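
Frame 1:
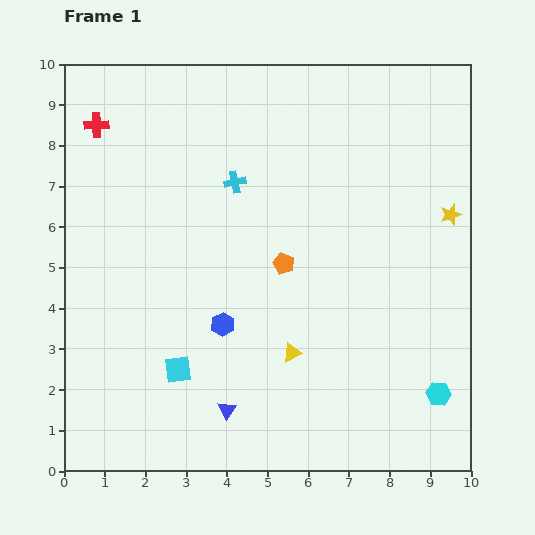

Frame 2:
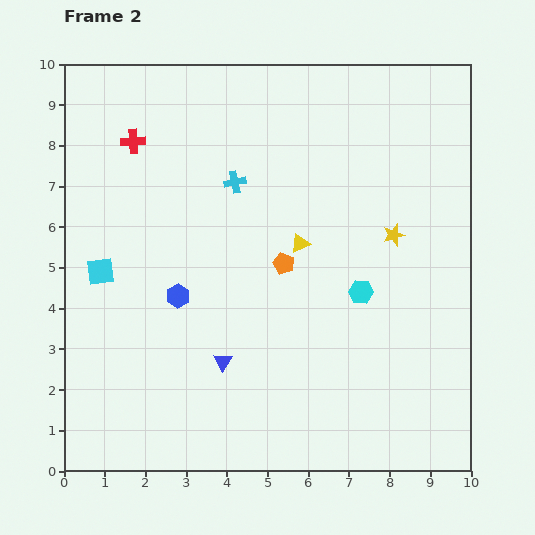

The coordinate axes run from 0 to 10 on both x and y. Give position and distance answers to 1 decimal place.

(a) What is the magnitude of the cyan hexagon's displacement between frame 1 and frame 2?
3.1

The cyan hexagon moved from (9.2, 1.9) to (7.3, 4.4), a distance of √(1.9² + 2.5²) ≈ 3.1.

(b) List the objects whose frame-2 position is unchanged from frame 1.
the orange pentagon, the cyan cross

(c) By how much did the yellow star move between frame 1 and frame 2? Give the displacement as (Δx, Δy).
(-1.4, -0.5)

The yellow star was at (9.5, 6.3) in frame 1 and (8.1, 5.8) in frame 2.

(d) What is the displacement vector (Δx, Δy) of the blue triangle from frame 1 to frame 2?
(-0.1, 1.2)

The blue triangle was at (4.0, 1.5) in frame 1 and (3.9, 2.7) in frame 2.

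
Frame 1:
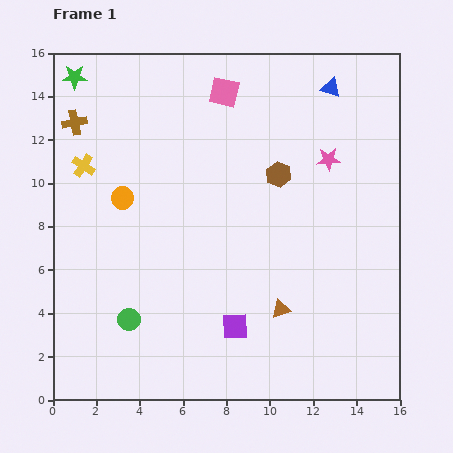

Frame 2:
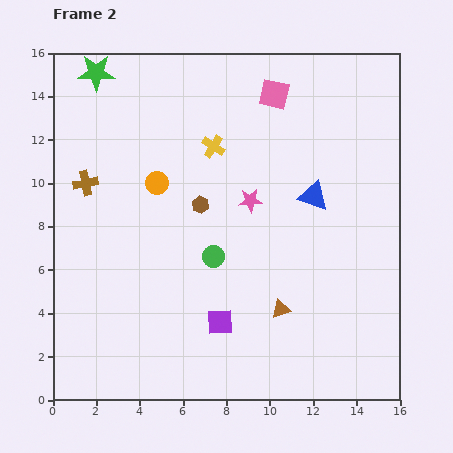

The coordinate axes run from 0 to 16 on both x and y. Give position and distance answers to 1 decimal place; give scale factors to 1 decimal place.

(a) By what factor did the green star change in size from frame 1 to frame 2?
1.5×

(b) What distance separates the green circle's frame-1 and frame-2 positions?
4.9

The green circle moved from (3.5, 3.7) to (7.4, 6.6), a distance of √(3.9² + 2.9²) ≈ 4.9.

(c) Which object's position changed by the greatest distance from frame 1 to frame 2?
the yellow cross

(moved 6.1; next 5.1)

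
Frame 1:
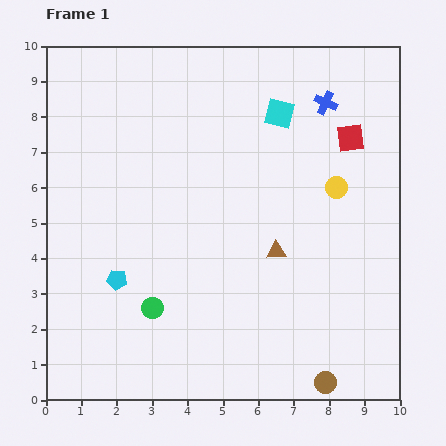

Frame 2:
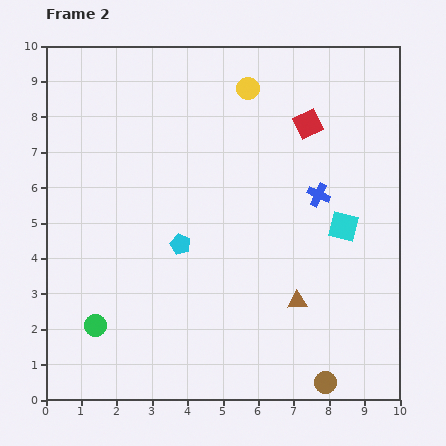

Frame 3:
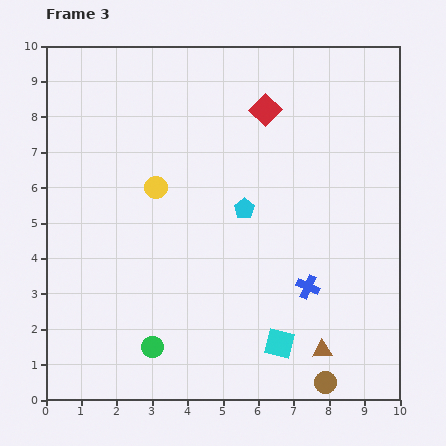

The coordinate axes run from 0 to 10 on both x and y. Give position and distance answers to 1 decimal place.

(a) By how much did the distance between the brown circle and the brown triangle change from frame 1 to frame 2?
-1.6

Distance in frame 1: 4.0. Distance in frame 2: 2.4.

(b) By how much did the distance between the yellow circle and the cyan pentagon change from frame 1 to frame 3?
-4.1

Distance in frame 1: 6.7. Distance in frame 3: 2.6.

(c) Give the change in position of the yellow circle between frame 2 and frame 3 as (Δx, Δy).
(-2.6, -2.8)

The yellow circle was at (5.7, 8.8) in frame 2 and (3.1, 6.0) in frame 3.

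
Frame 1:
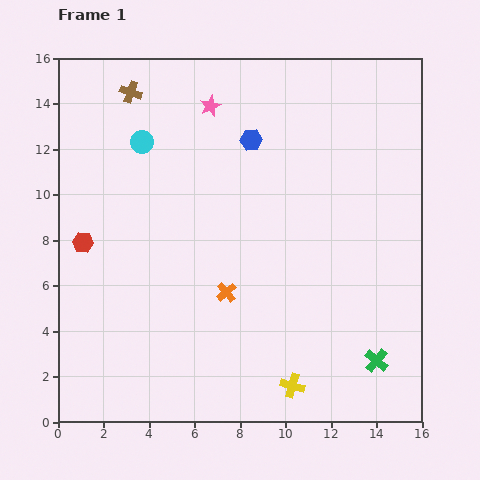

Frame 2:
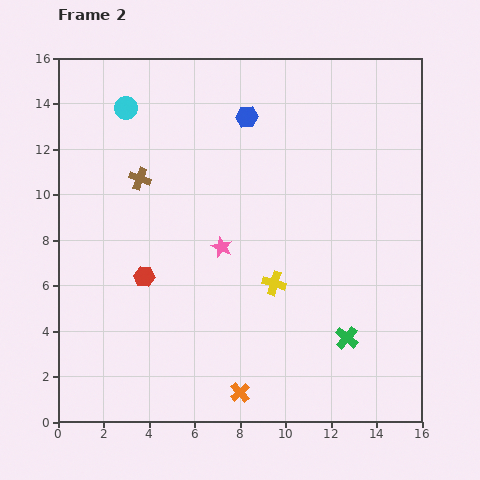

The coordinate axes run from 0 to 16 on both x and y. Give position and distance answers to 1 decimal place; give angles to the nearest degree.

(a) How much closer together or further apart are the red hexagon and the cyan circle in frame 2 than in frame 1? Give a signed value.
+2.3

Distance in frame 1: 5.1. Distance in frame 2: 7.4.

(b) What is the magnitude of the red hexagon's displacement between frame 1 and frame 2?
3.1

The red hexagon moved from (1.1, 7.9) to (3.8, 6.4), a distance of √(2.7² + 1.5²) ≈ 3.1.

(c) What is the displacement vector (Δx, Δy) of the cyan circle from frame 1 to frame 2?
(-0.7, 1.5)

The cyan circle was at (3.7, 12.3) in frame 1 and (3.0, 13.8) in frame 2.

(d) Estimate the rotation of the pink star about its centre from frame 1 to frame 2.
26° counter-clockwise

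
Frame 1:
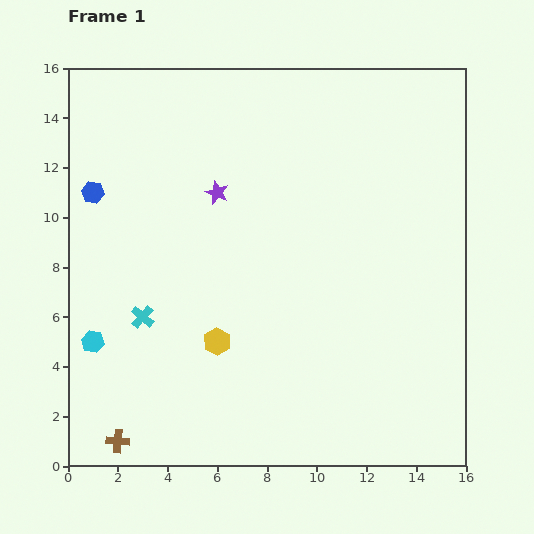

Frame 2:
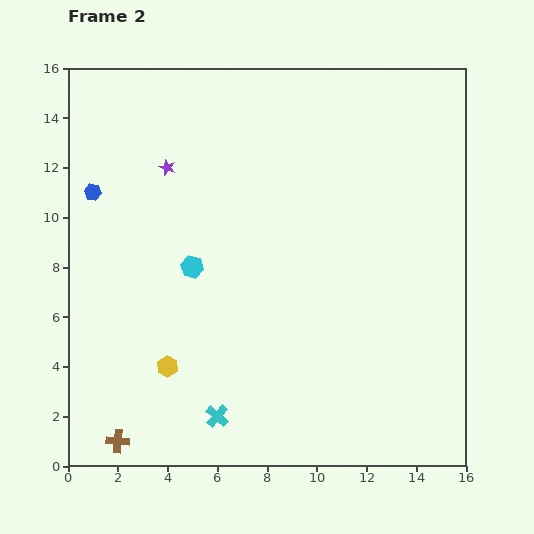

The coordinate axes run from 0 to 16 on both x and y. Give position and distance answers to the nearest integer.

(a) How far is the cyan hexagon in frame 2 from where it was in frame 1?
5

The cyan hexagon moved from (1, 5) to (5, 8), a distance of √(4² + 3²) ≈ 5.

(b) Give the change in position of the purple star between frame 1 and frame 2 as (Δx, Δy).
(-2, 1)

The purple star was at (6, 11) in frame 1 and (4, 12) in frame 2.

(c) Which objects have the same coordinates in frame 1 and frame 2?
the brown cross, the blue hexagon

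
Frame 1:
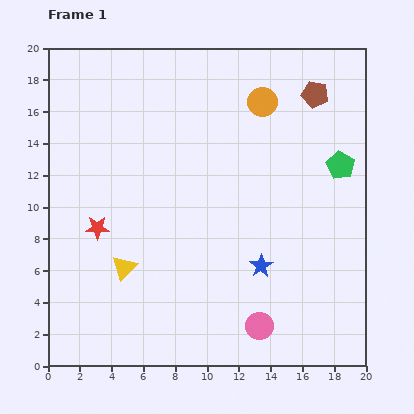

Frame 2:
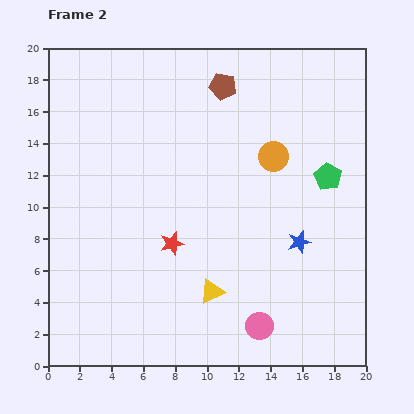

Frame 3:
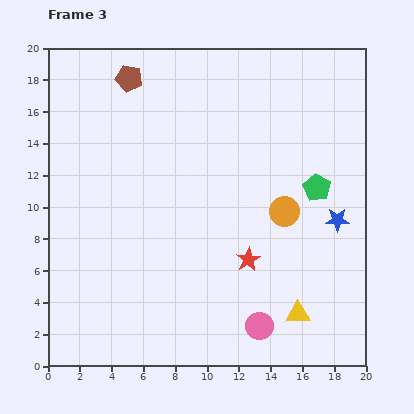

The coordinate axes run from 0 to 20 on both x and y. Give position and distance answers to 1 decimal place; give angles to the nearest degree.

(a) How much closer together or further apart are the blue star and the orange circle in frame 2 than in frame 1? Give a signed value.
-4.7

Distance in frame 1: 10.3. Distance in frame 2: 5.6.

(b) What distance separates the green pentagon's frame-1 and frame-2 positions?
1.1

The green pentagon moved from (18.4, 12.6) to (17.6, 11.9), a distance of √(0.8² + 0.7²) ≈ 1.1.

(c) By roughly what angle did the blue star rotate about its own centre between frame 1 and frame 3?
30° clockwise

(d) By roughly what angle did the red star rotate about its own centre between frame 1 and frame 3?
31° counter-clockwise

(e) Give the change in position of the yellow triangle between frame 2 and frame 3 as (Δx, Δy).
(5.4, -1.4)

The yellow triangle was at (10.3, 4.7) in frame 2 and (15.7, 3.3) in frame 3.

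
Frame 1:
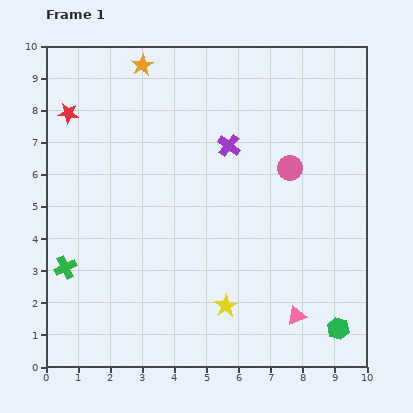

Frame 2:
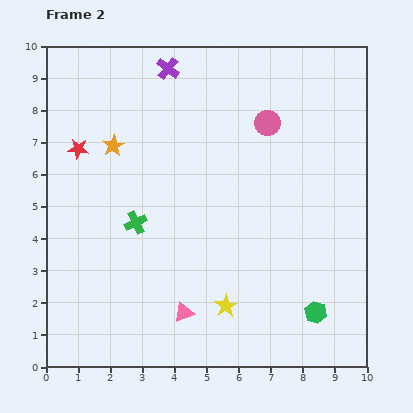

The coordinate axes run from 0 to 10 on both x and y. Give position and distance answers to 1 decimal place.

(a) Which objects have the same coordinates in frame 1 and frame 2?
the yellow star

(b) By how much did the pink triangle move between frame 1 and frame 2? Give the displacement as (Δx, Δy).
(-3.5, 0.1)

The pink triangle was at (7.8, 1.6) in frame 1 and (4.3, 1.7) in frame 2.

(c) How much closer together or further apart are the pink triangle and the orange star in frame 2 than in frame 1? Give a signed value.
-3.6

Distance in frame 1: 9.2. Distance in frame 2: 5.6.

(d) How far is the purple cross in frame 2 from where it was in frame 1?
3.1

The purple cross moved from (5.7, 6.9) to (3.8, 9.3), a distance of √(1.9² + 2.4²) ≈ 3.1.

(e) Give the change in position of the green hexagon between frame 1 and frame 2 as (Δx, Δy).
(-0.7, 0.5)

The green hexagon was at (9.1, 1.2) in frame 1 and (8.4, 1.7) in frame 2.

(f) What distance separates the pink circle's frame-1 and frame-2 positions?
1.6

The pink circle moved from (7.6, 6.2) to (6.9, 7.6), a distance of √(0.7² + 1.4²) ≈ 1.6.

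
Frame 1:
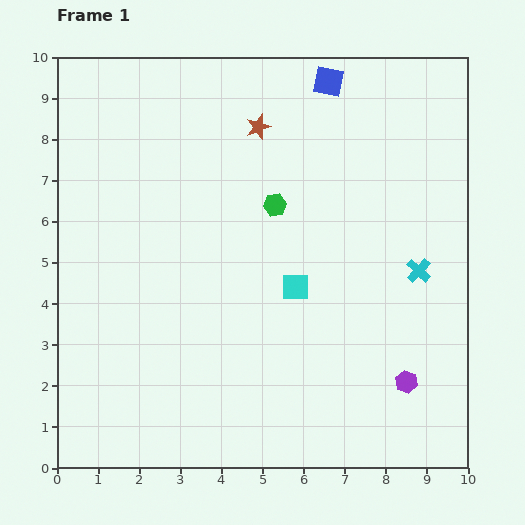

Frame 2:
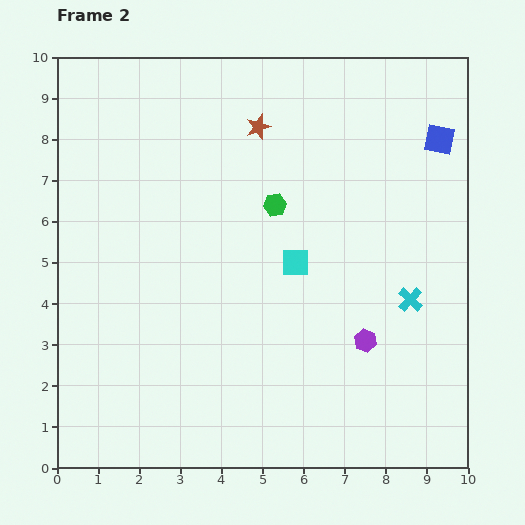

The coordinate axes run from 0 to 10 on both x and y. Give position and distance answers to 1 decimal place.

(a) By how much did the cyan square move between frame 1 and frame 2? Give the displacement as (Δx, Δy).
(0.0, 0.6)

The cyan square was at (5.8, 4.4) in frame 1 and (5.8, 5.0) in frame 2.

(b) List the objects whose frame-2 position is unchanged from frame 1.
the green hexagon, the brown star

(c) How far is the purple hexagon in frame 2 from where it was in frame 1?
1.4

The purple hexagon moved from (8.5, 2.1) to (7.5, 3.1), a distance of √(1.0² + 1.0²) ≈ 1.4.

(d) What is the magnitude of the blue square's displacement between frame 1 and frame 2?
3.0

The blue square moved from (6.6, 9.4) to (9.3, 8.0), a distance of √(2.7² + 1.4²) ≈ 3.0.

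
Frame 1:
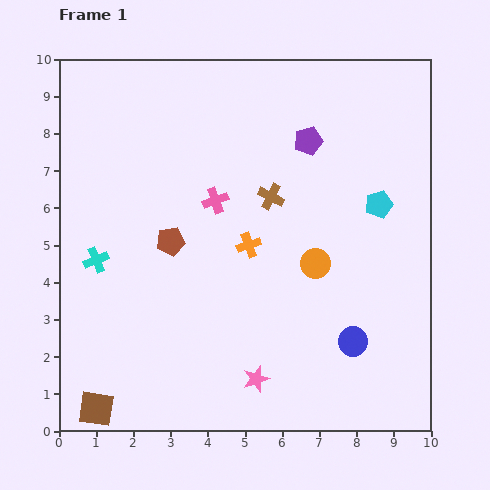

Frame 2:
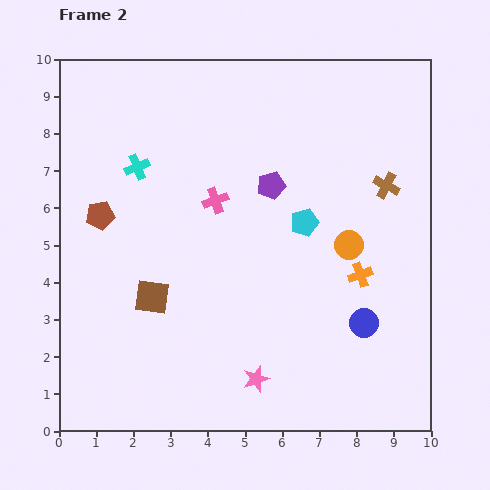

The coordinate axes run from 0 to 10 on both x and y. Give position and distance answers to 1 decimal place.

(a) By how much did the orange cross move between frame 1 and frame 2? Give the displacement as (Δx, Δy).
(3.0, -0.8)

The orange cross was at (5.1, 5.0) in frame 1 and (8.1, 4.2) in frame 2.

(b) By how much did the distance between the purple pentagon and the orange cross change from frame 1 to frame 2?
+0.2

Distance in frame 1: 3.2. Distance in frame 2: 3.4.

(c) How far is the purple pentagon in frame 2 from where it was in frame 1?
1.6

The purple pentagon moved from (6.7, 7.8) to (5.7, 6.6), a distance of √(1.0² + 1.2²) ≈ 1.6.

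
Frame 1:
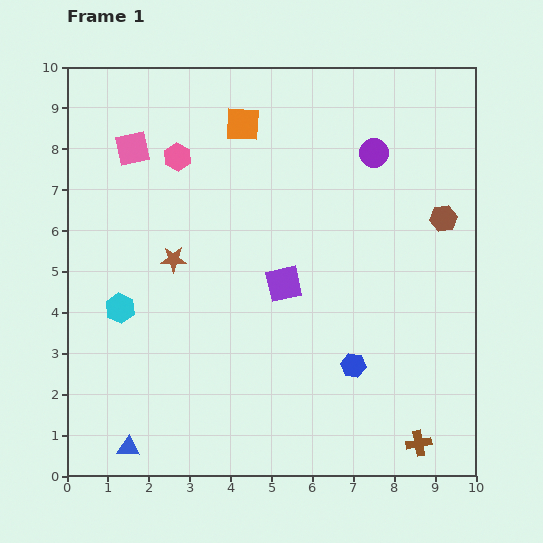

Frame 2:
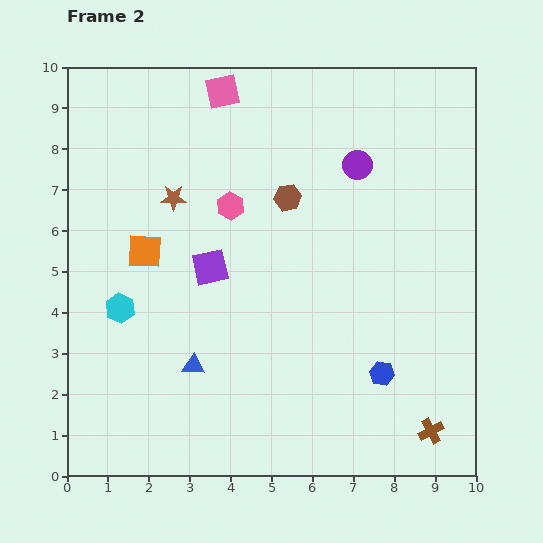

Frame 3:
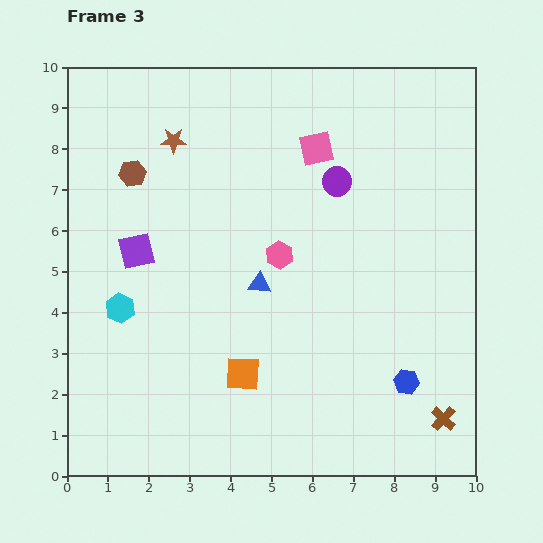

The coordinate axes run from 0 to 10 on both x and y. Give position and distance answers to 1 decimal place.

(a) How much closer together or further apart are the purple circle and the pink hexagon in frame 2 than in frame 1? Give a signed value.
-1.5

Distance in frame 1: 4.8. Distance in frame 2: 3.3.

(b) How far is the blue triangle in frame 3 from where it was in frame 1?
5.1

The blue triangle moved from (1.5, 0.7) to (4.7, 4.7), a distance of √(3.2² + 4.0²) ≈ 5.1.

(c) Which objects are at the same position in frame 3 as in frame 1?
the cyan hexagon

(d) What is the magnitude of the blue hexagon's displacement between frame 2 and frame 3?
0.6

The blue hexagon moved from (7.7, 2.5) to (8.3, 2.3), a distance of √(0.6² + 0.2²) ≈ 0.6.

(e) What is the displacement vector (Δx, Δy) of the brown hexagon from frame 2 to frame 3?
(-3.8, 0.6)

The brown hexagon was at (5.4, 6.8) in frame 2 and (1.6, 7.4) in frame 3.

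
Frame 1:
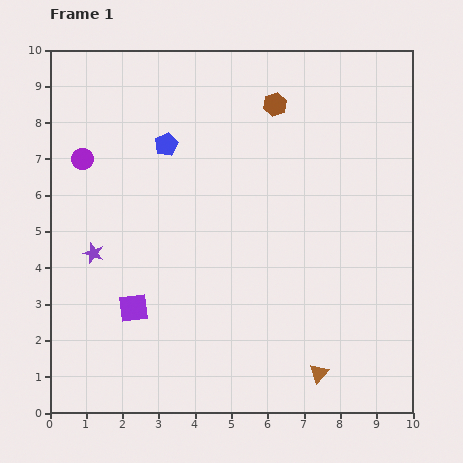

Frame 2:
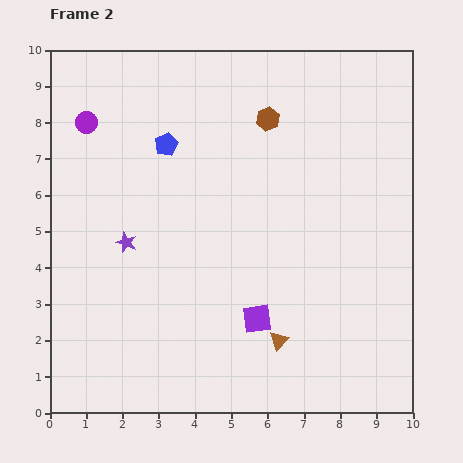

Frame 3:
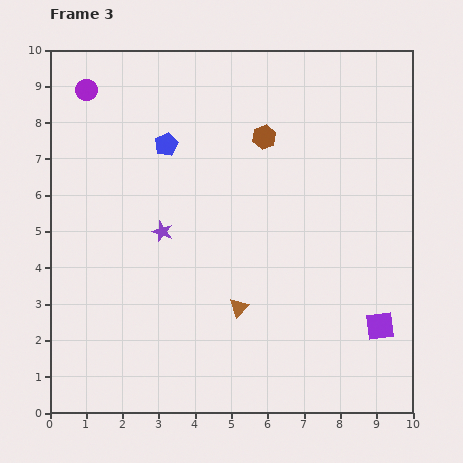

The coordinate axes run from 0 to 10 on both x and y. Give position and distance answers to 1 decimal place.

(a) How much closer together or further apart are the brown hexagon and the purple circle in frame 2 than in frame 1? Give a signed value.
-0.5

Distance in frame 1: 5.5. Distance in frame 2: 5.0.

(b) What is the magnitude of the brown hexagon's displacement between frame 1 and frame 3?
0.9

The brown hexagon moved from (6.2, 8.5) to (5.9, 7.6), a distance of √(0.3² + 0.9²) ≈ 0.9.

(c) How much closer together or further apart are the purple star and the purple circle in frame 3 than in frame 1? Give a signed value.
+1.8

Distance in frame 1: 2.6. Distance in frame 3: 4.4.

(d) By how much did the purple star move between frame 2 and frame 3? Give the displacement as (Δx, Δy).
(1.0, 0.3)

The purple star was at (2.1, 4.7) in frame 2 and (3.1, 5.0) in frame 3.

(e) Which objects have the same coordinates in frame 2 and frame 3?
the blue pentagon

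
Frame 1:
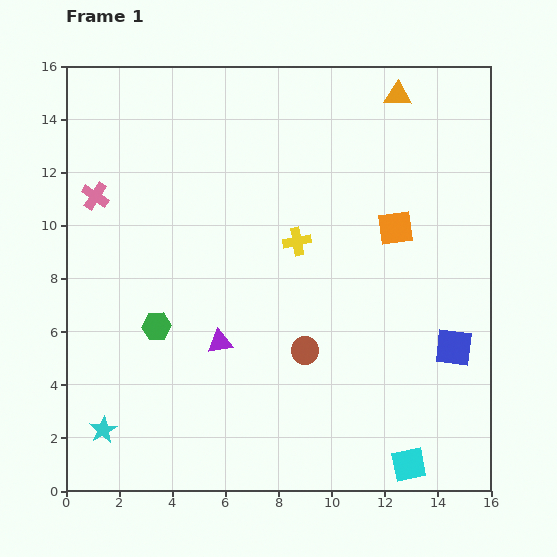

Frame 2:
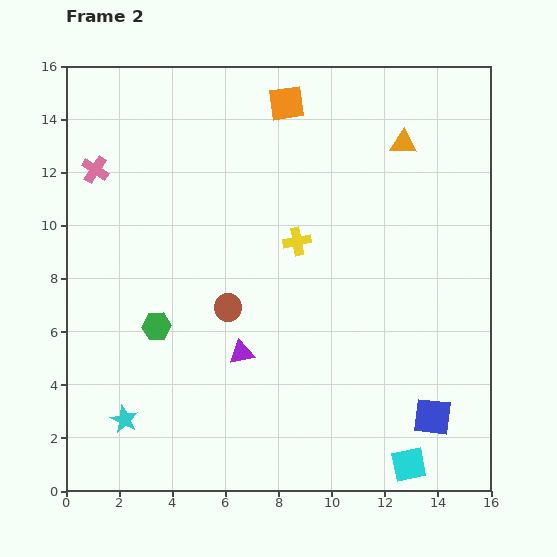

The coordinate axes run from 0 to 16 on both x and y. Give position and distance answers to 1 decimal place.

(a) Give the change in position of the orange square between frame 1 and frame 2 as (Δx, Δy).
(-4.1, 4.7)

The orange square was at (12.4, 9.9) in frame 1 and (8.3, 14.6) in frame 2.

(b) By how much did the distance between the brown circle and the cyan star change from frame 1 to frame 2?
-2.5

Distance in frame 1: 8.2. Distance in frame 2: 5.7.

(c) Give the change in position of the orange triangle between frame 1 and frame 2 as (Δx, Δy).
(0.2, -1.8)

The orange triangle was at (12.5, 14.9) in frame 1 and (12.7, 13.1) in frame 2.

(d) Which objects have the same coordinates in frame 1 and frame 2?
the green hexagon, the yellow cross, the cyan square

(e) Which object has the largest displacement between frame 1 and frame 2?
the orange square

(moved 6.2; next 3.3)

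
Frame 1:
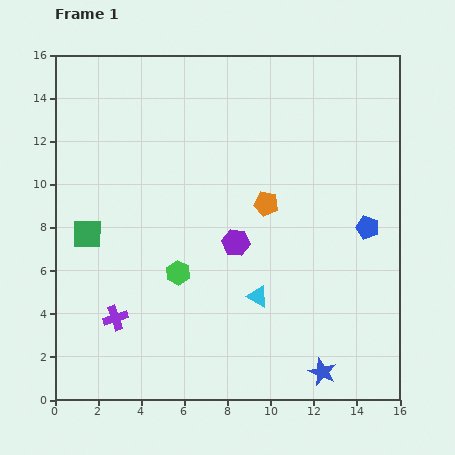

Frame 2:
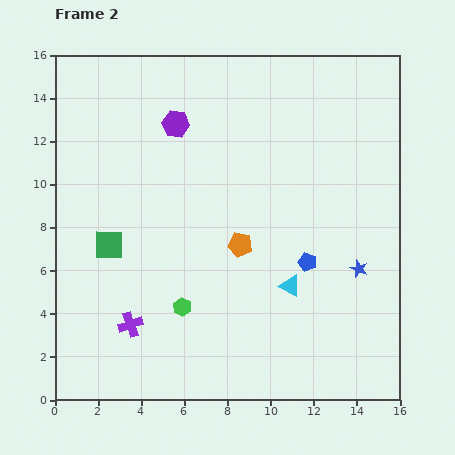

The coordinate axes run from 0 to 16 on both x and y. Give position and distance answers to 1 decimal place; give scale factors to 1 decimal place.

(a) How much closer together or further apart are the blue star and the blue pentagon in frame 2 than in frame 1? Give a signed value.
-4.6

Distance in frame 1: 7.0. Distance in frame 2: 2.4.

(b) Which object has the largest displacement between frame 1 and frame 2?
the purple hexagon

(moved 6.2; next 5.1)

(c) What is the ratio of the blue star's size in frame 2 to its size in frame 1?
0.6×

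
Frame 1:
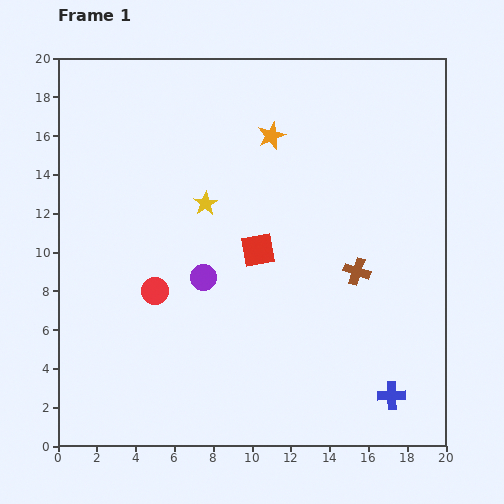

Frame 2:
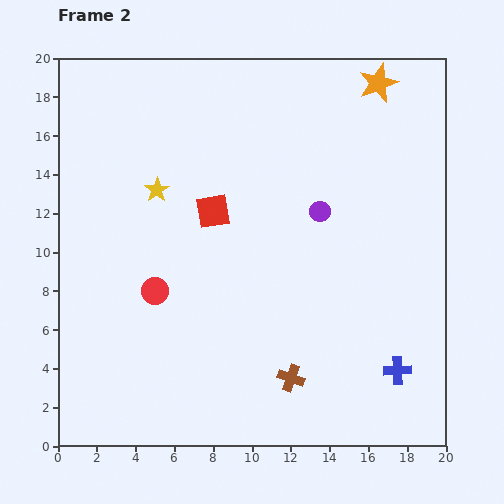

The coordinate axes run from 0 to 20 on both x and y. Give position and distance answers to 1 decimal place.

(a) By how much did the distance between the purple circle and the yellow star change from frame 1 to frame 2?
+4.7

Distance in frame 1: 3.8. Distance in frame 2: 8.5.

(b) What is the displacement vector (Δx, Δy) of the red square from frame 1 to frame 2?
(-2.3, 2.0)

The red square was at (10.3, 10.1) in frame 1 and (8.0, 12.1) in frame 2.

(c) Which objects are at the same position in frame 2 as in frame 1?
the red circle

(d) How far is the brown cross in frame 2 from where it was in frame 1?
6.5

The brown cross moved from (15.4, 9.0) to (12.0, 3.5), a distance of √(3.4² + 5.5²) ≈ 6.5.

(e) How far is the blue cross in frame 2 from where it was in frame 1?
1.3

The blue cross moved from (17.2, 2.6) to (17.5, 3.9), a distance of √(0.3² + 1.3²) ≈ 1.3.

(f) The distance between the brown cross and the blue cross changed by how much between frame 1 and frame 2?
-1.1

Distance in frame 1: 6.6. Distance in frame 2: 5.5.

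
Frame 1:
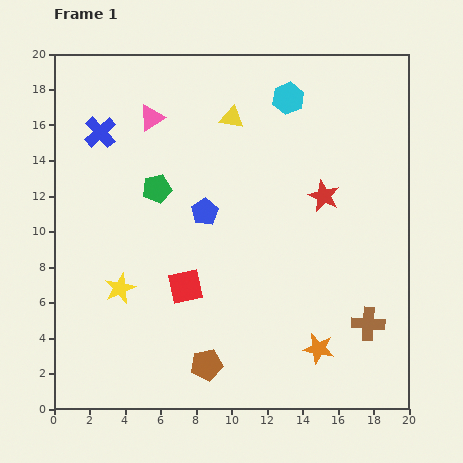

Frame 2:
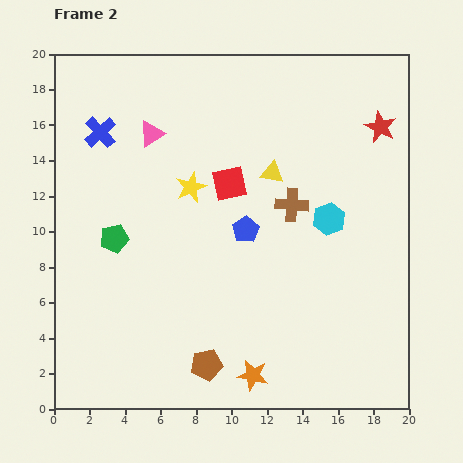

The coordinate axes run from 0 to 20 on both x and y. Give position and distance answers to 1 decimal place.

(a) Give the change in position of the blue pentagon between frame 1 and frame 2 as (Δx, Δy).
(2.3, -1.0)

The blue pentagon was at (8.5, 11.1) in frame 1 and (10.8, 10.1) in frame 2.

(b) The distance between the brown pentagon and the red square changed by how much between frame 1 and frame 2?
+5.7

Distance in frame 1: 4.6. Distance in frame 2: 10.3.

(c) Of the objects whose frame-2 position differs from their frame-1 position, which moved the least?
the pink triangle

(moved 0.9)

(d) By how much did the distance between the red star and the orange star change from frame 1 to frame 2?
+7.1

Distance in frame 1: 8.6. Distance in frame 2: 15.7.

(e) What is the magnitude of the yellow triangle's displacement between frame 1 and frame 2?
3.9

The yellow triangle moved from (10.0, 16.4) to (12.3, 13.3), a distance of √(2.3² + 3.1²) ≈ 3.9.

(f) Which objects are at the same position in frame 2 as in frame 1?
the brown pentagon, the blue cross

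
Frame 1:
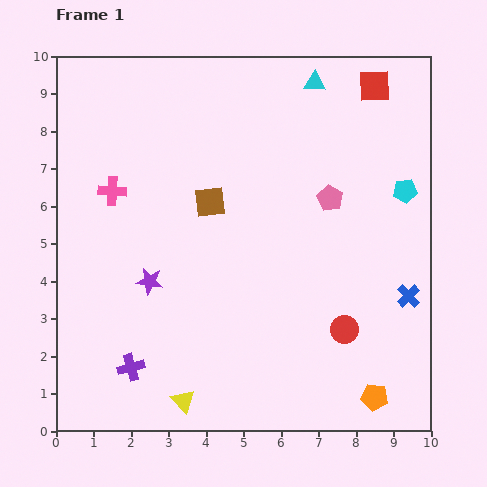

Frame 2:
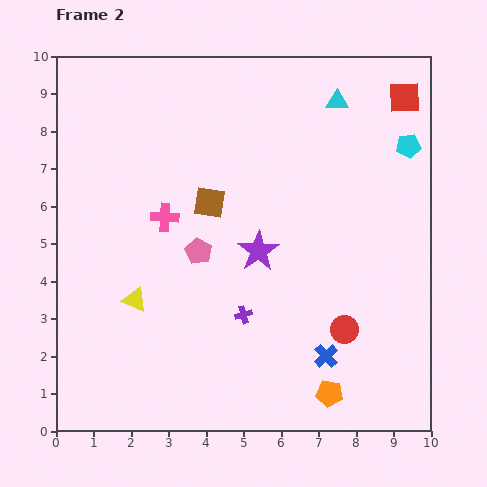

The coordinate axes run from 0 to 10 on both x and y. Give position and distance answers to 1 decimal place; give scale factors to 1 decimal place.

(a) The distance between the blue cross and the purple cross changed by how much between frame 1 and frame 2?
-5.1

Distance in frame 1: 7.6. Distance in frame 2: 2.5.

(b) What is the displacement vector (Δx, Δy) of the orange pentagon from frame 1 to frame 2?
(-1.2, 0.1)

The orange pentagon was at (8.5, 0.9) in frame 1 and (7.3, 1.0) in frame 2.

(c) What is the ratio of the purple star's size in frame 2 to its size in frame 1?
1.5×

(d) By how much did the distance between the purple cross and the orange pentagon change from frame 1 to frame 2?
-3.4

Distance in frame 1: 6.5. Distance in frame 2: 3.1.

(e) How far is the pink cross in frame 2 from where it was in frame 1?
1.6

The pink cross moved from (1.5, 6.4) to (2.9, 5.7), a distance of √(1.4² + 0.7²) ≈ 1.6.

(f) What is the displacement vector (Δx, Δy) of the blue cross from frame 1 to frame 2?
(-2.2, -1.6)

The blue cross was at (9.4, 3.6) in frame 1 and (7.2, 2.0) in frame 2.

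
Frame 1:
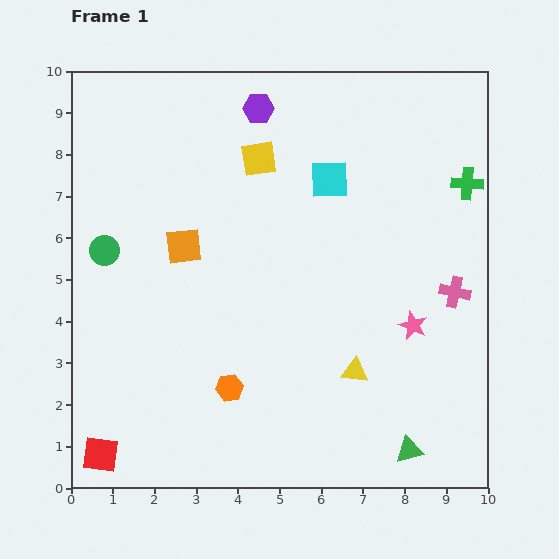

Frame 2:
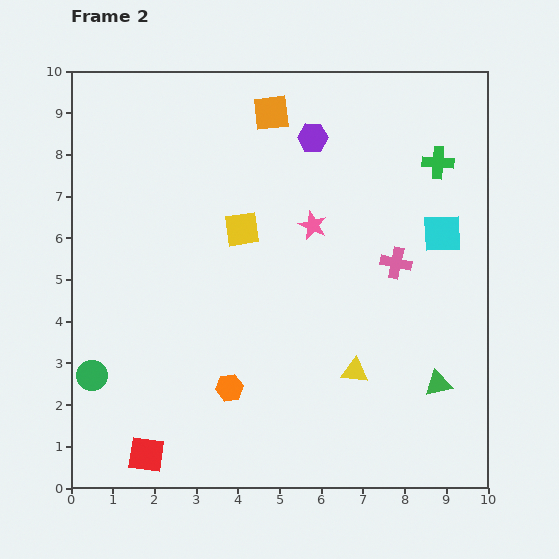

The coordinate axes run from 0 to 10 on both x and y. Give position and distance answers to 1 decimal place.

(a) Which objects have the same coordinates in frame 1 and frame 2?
the orange hexagon, the yellow triangle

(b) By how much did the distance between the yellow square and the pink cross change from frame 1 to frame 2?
-1.9

Distance in frame 1: 5.7. Distance in frame 2: 3.8.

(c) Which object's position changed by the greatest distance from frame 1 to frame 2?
the orange square

(moved 3.8; next 3.4)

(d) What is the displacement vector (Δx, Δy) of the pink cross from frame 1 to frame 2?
(-1.4, 0.7)

The pink cross was at (9.2, 4.7) in frame 1 and (7.8, 5.4) in frame 2.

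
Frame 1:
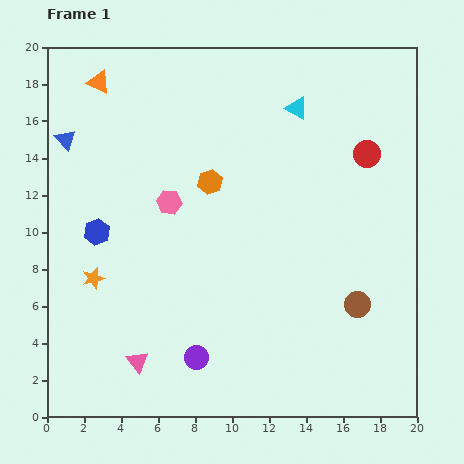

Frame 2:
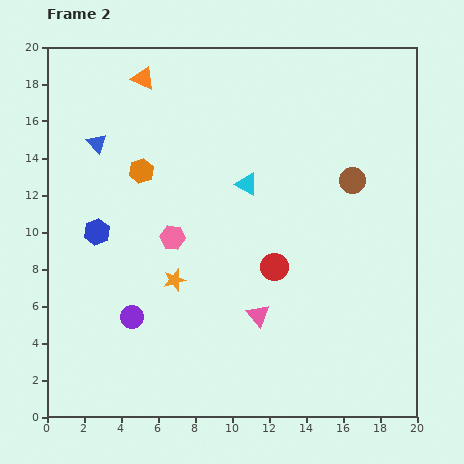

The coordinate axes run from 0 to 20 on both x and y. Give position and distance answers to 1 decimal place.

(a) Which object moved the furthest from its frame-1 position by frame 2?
the red circle

(moved 7.9; next 7.0)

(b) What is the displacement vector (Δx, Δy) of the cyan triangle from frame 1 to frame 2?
(-2.7, -4.1)

The cyan triangle was at (13.5, 16.7) in frame 1 and (10.8, 12.6) in frame 2.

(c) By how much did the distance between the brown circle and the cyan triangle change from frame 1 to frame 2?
-5.4

Distance in frame 1: 11.1. Distance in frame 2: 5.7.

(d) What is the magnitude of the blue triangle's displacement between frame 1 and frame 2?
1.7

The blue triangle moved from (1.0, 15.0) to (2.7, 14.8), a distance of √(1.7² + 0.2²) ≈ 1.7.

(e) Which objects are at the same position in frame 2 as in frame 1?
the blue hexagon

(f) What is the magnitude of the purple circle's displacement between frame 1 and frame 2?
4.1

The purple circle moved from (8.1, 3.2) to (4.6, 5.4), a distance of √(3.5² + 2.2²) ≈ 4.1.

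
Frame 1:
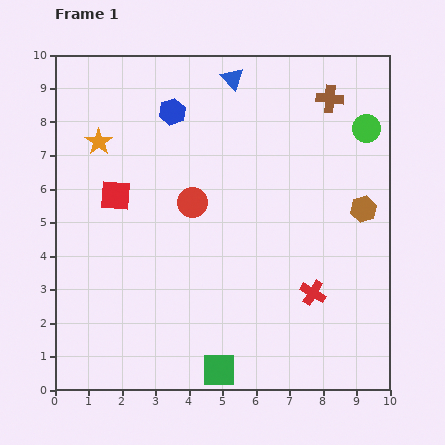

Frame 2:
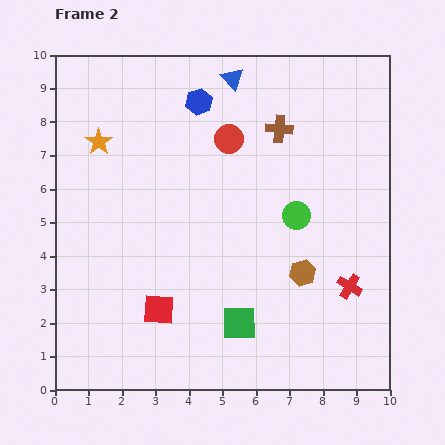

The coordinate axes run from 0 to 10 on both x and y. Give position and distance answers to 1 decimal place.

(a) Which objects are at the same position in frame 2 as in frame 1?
the blue triangle, the orange star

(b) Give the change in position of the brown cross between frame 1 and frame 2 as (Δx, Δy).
(-1.5, -0.9)

The brown cross was at (8.2, 8.7) in frame 1 and (6.7, 7.8) in frame 2.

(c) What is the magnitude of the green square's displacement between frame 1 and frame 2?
1.5

The green square moved from (4.9, 0.6) to (5.5, 2.0), a distance of √(0.6² + 1.4²) ≈ 1.5.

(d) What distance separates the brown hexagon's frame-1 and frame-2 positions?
2.6

The brown hexagon moved from (9.2, 5.4) to (7.4, 3.5), a distance of √(1.8² + 1.9²) ≈ 2.6.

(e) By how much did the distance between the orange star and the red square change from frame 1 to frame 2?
+3.6

Distance in frame 1: 1.7. Distance in frame 2: 5.3.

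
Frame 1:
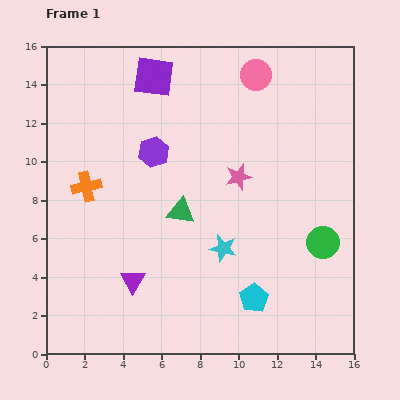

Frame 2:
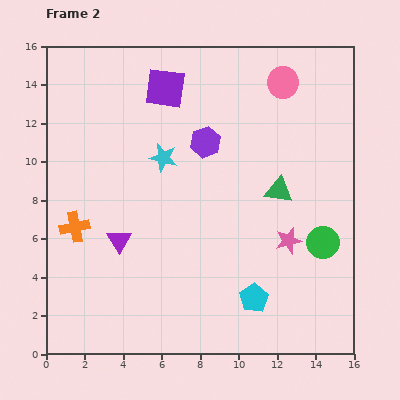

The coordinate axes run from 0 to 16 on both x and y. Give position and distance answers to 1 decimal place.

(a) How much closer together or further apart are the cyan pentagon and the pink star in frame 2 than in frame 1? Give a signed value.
-2.9

Distance in frame 1: 6.4. Distance in frame 2: 3.5.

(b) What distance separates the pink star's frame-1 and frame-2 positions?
4.2

The pink star moved from (10.0, 9.2) to (12.6, 5.9), a distance of √(2.6² + 3.3²) ≈ 4.2.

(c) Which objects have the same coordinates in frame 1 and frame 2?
the green circle, the cyan pentagon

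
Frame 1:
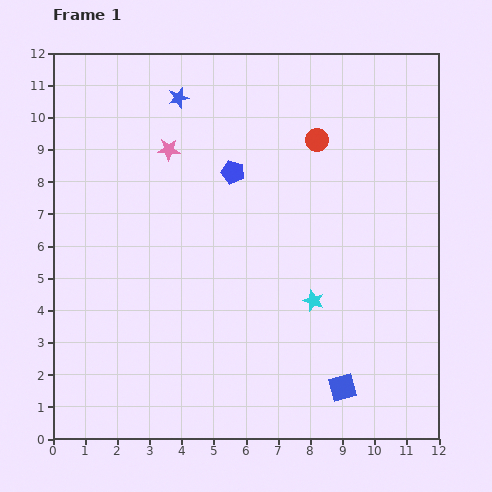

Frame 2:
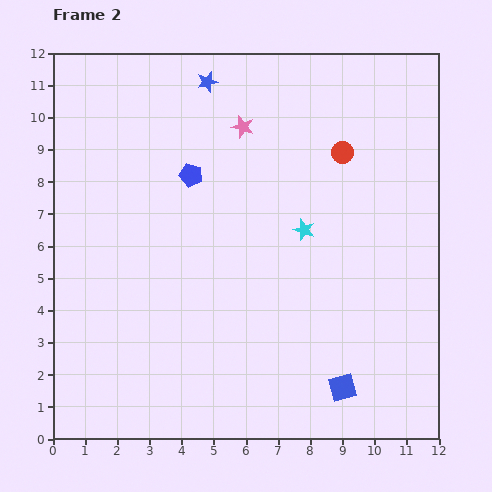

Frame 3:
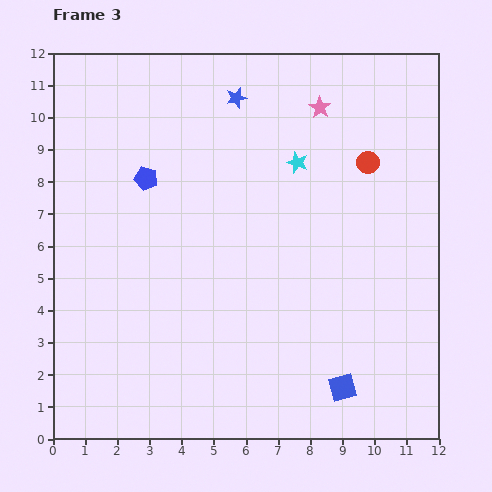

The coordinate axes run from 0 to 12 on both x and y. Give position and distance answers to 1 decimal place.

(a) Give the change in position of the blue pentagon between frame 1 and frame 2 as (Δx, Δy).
(-1.3, -0.1)

The blue pentagon was at (5.6, 8.3) in frame 1 and (4.3, 8.2) in frame 2.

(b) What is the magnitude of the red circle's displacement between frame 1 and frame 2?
0.9

The red circle moved from (8.2, 9.3) to (9.0, 8.9), a distance of √(0.8² + 0.4²) ≈ 0.9.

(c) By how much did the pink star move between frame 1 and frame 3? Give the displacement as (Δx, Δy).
(4.7, 1.3)

The pink star was at (3.6, 9.0) in frame 1 and (8.3, 10.3) in frame 3.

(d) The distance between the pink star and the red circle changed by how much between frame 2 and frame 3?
-0.9

Distance in frame 2: 3.2. Distance in frame 3: 2.3.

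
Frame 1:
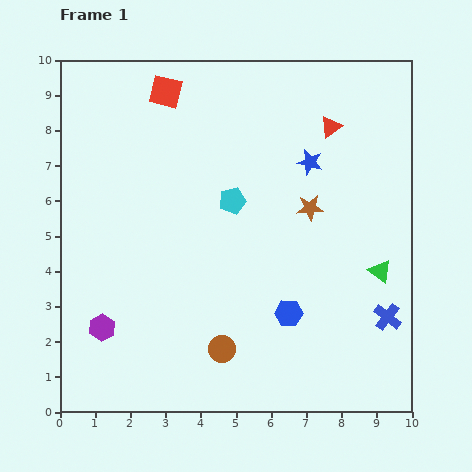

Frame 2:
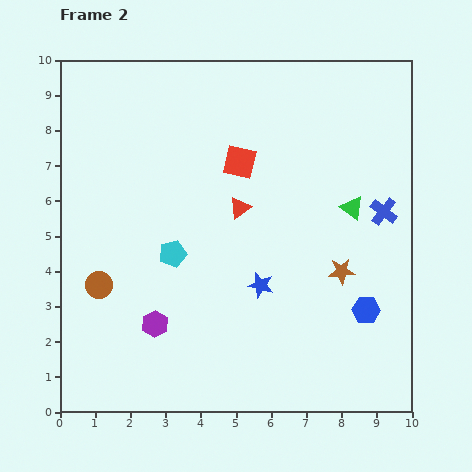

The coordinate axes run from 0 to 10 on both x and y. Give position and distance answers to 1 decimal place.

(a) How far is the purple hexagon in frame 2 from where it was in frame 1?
1.5

The purple hexagon moved from (1.2, 2.4) to (2.7, 2.5), a distance of √(1.5² + 0.1²) ≈ 1.5.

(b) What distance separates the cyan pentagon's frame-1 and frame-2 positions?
2.3

The cyan pentagon moved from (4.9, 6.0) to (3.2, 4.5), a distance of √(1.7² + 1.5²) ≈ 2.3.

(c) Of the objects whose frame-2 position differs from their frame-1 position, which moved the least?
the purple hexagon

(moved 1.5)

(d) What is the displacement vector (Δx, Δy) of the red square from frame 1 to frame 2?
(2.1, -2.0)

The red square was at (3.0, 9.1) in frame 1 and (5.1, 7.1) in frame 2.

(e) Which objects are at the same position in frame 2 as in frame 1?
none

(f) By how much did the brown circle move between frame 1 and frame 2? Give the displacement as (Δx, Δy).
(-3.5, 1.8)

The brown circle was at (4.6, 1.8) in frame 1 and (1.1, 3.6) in frame 2.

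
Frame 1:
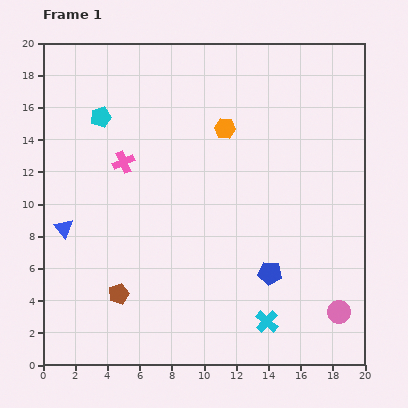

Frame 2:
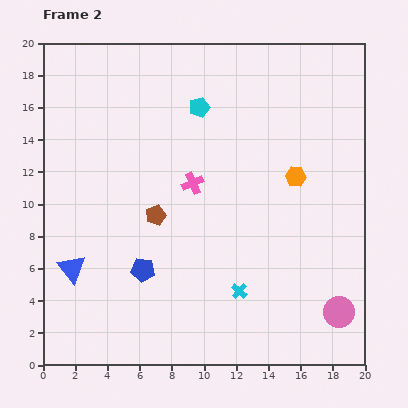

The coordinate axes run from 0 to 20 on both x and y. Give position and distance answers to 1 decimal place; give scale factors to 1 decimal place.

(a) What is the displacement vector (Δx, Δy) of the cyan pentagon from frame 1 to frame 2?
(6.1, 0.6)

The cyan pentagon was at (3.6, 15.4) in frame 1 and (9.7, 16.0) in frame 2.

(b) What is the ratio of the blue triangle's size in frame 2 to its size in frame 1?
1.5×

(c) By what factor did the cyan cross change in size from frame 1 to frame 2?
0.7×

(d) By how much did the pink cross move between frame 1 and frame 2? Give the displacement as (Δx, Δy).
(4.3, -1.3)

The pink cross was at (5.0, 12.6) in frame 1 and (9.3, 11.3) in frame 2.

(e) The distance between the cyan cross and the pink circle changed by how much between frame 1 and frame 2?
+1.8

Distance in frame 1: 4.5. Distance in frame 2: 6.3.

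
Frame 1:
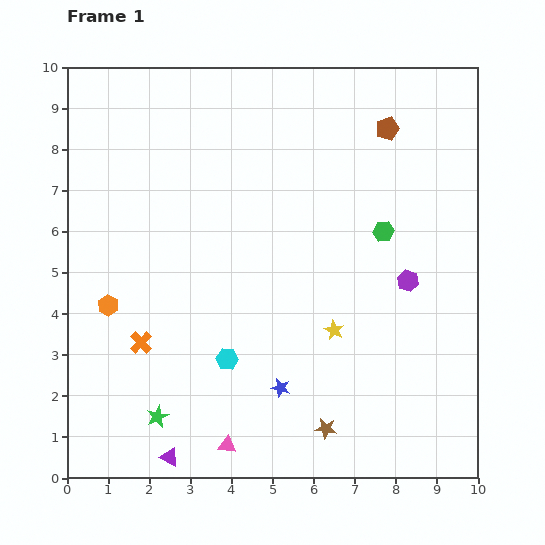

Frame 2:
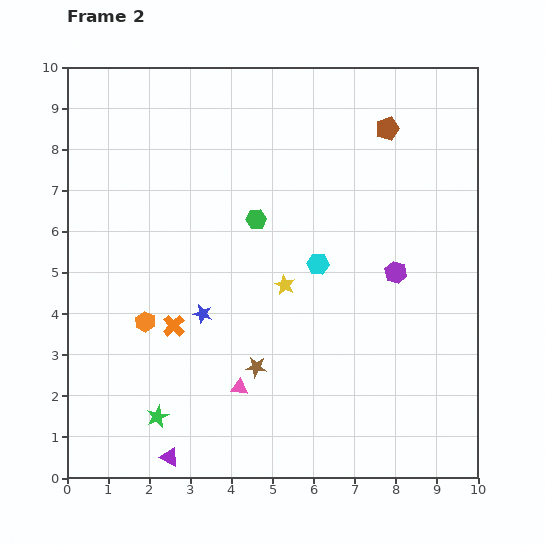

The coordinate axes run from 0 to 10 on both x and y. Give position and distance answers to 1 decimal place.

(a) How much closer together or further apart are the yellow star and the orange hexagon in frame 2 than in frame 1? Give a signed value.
-2.0

Distance in frame 1: 5.5. Distance in frame 2: 3.5.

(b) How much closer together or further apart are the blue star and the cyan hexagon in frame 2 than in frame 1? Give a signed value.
+1.5

Distance in frame 1: 1.5. Distance in frame 2: 3.0.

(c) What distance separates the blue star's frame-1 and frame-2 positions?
2.6

The blue star moved from (5.2, 2.2) to (3.3, 4.0), a distance of √(1.9² + 1.8²) ≈ 2.6.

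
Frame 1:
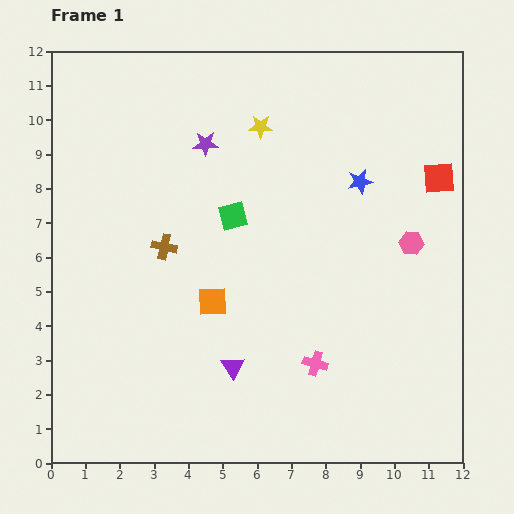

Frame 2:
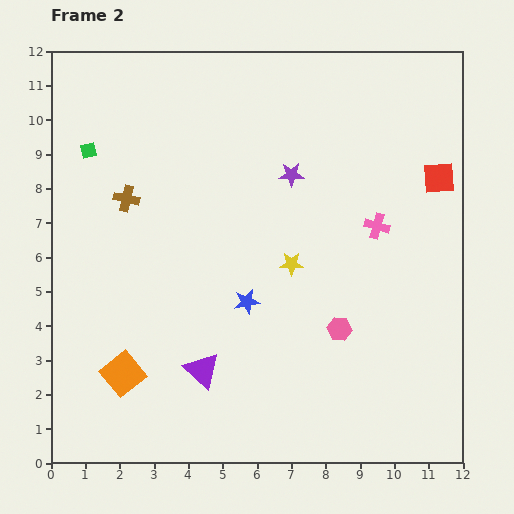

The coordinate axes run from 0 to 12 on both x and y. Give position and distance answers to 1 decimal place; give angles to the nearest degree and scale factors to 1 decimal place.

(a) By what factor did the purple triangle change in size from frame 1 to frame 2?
1.5×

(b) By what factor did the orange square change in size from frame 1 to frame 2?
1.4×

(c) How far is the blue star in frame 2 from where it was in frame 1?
4.8

The blue star moved from (9.0, 8.2) to (5.7, 4.7), a distance of √(3.3² + 3.5²) ≈ 4.8.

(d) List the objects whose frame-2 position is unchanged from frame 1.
the red square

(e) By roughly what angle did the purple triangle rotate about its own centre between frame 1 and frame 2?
16° counter-clockwise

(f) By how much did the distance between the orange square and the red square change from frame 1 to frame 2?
+3.3

Distance in frame 1: 7.5. Distance in frame 2: 10.8.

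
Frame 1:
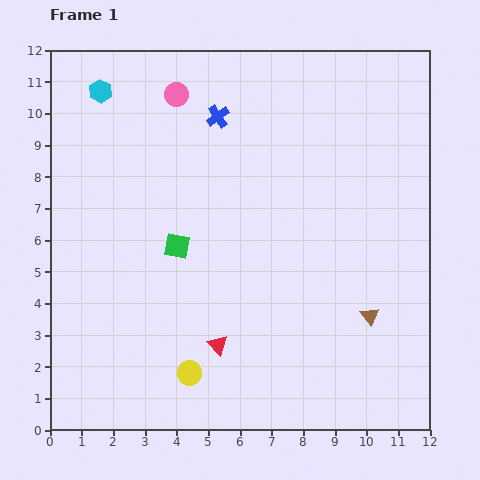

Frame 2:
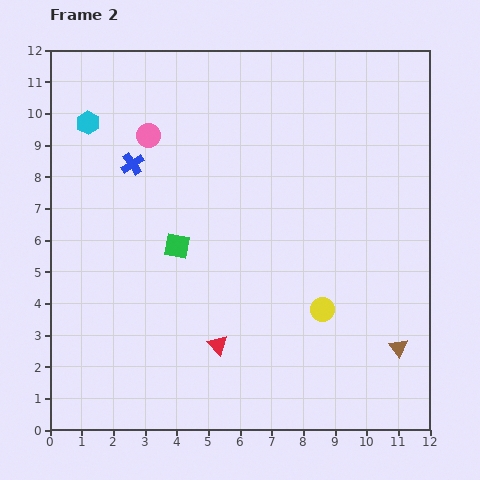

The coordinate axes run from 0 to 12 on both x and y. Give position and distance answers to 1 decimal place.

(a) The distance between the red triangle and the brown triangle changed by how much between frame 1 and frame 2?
+0.8

Distance in frame 1: 4.9. Distance in frame 2: 5.7.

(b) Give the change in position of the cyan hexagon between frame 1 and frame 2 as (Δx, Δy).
(-0.4, -1.0)

The cyan hexagon was at (1.6, 10.7) in frame 1 and (1.2, 9.7) in frame 2.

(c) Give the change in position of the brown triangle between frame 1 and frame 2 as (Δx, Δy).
(0.9, -1.0)

The brown triangle was at (10.1, 3.6) in frame 1 and (11.0, 2.6) in frame 2.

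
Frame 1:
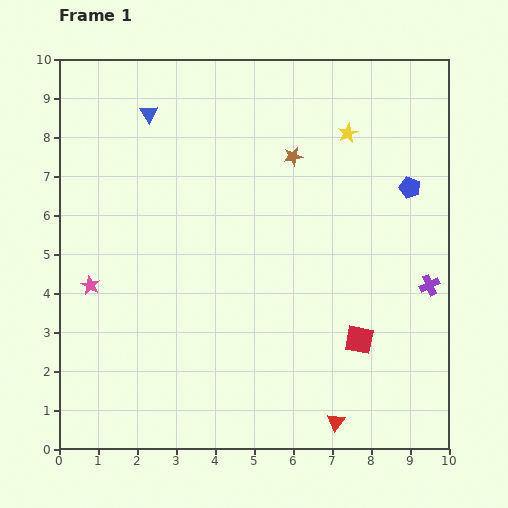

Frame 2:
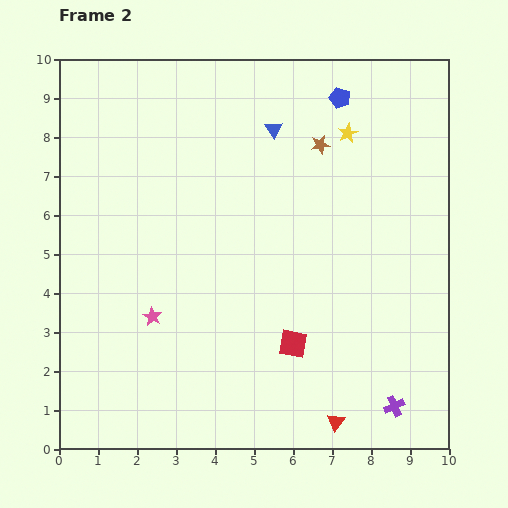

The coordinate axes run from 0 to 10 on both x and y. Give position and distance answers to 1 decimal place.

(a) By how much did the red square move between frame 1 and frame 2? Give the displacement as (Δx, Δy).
(-1.7, -0.1)

The red square was at (7.7, 2.8) in frame 1 and (6.0, 2.7) in frame 2.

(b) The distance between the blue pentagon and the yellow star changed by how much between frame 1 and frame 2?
-1.2

Distance in frame 1: 2.1. Distance in frame 2: 0.9.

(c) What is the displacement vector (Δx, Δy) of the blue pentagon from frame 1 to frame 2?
(-1.8, 2.3)

The blue pentagon was at (9.0, 6.7) in frame 1 and (7.2, 9.0) in frame 2.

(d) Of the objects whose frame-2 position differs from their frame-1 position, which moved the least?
the brown star

(moved 0.8)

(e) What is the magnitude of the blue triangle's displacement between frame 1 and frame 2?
3.2

The blue triangle moved from (2.3, 8.6) to (5.5, 8.2), a distance of √(3.2² + 0.4²) ≈ 3.2.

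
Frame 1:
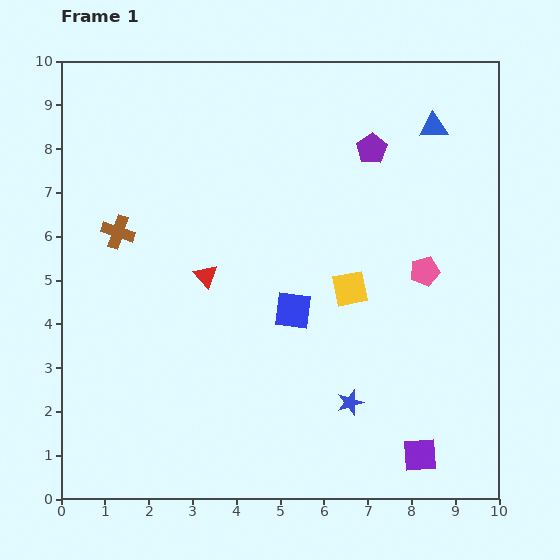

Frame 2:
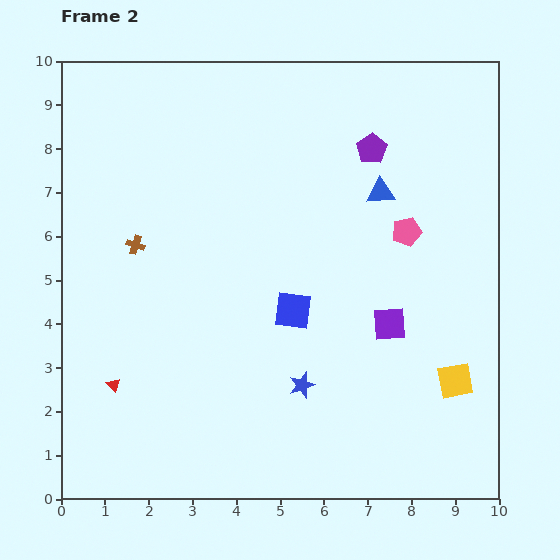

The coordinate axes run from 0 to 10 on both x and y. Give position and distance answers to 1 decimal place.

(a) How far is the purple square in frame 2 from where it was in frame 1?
3.1

The purple square moved from (8.2, 1.0) to (7.5, 4.0), a distance of √(0.7² + 3.0²) ≈ 3.1.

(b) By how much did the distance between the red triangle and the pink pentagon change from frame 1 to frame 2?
+2.6

Distance in frame 1: 5.0. Distance in frame 2: 7.6.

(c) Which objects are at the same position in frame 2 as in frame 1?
the blue square, the purple pentagon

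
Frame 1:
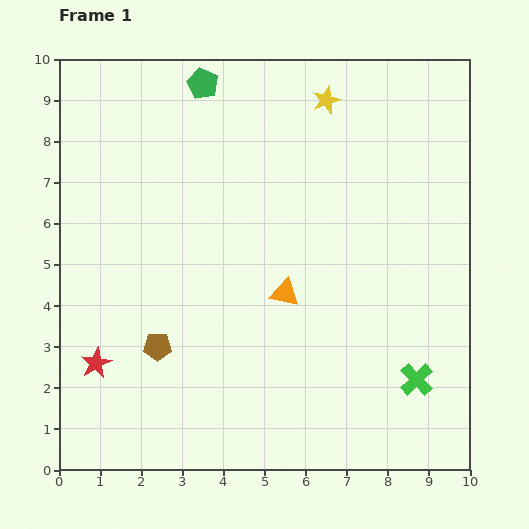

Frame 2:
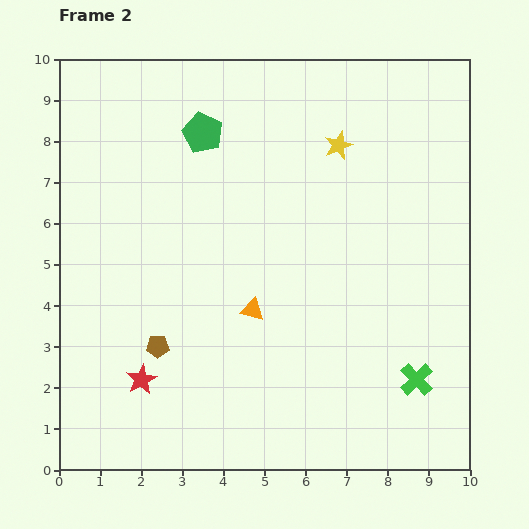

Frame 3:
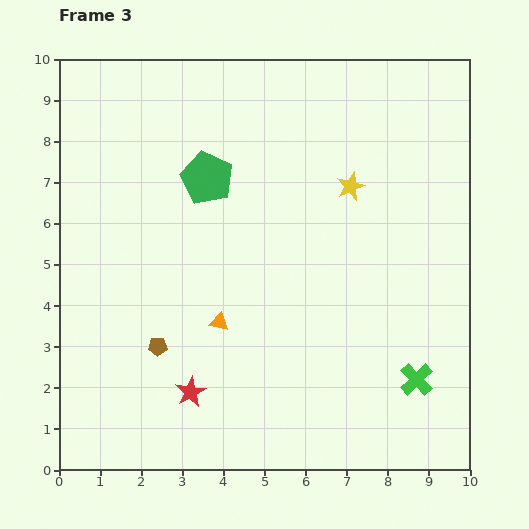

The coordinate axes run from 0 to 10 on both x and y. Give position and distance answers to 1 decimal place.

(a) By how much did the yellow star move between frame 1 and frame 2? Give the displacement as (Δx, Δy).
(0.3, -1.1)

The yellow star was at (6.5, 9.0) in frame 1 and (6.8, 7.9) in frame 2.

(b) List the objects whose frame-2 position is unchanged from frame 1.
the brown pentagon, the green cross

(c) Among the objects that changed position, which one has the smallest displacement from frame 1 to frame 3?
the orange triangle

(moved 1.7)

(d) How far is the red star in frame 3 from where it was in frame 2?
1.2

The red star moved from (2.0, 2.2) to (3.2, 1.9), a distance of √(1.2² + 0.3²) ≈ 1.2.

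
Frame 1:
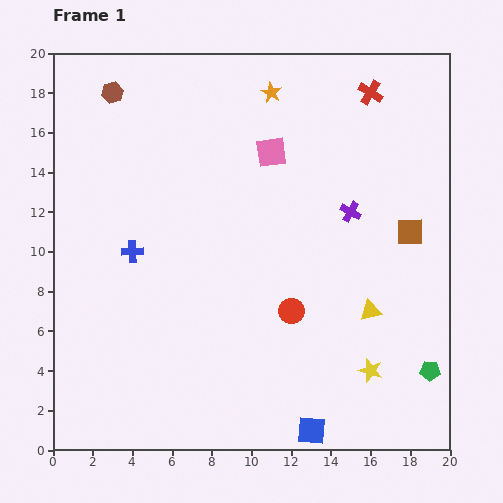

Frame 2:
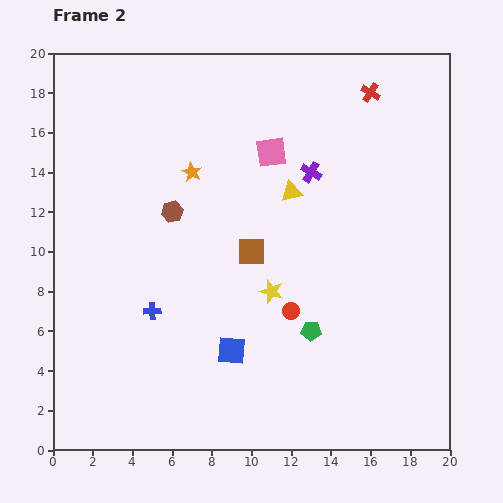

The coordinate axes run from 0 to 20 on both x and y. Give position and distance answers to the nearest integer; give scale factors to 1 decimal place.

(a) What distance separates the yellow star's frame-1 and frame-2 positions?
6

The yellow star moved from (16, 4) to (11, 8), a distance of √(5² + 4²) ≈ 6.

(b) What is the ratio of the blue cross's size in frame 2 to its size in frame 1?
0.8×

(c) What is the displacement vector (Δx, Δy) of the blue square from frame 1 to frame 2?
(-4, 4)

The blue square was at (13, 1) in frame 1 and (9, 5) in frame 2.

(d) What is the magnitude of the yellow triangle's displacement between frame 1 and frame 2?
7

The yellow triangle moved from (16, 7) to (12, 13), a distance of √(4² + 6²) ≈ 7.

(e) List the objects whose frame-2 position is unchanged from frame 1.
the red cross, the red circle, the pink square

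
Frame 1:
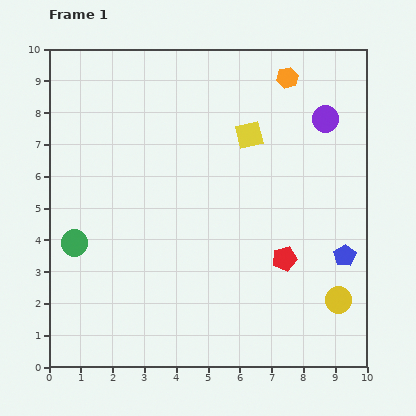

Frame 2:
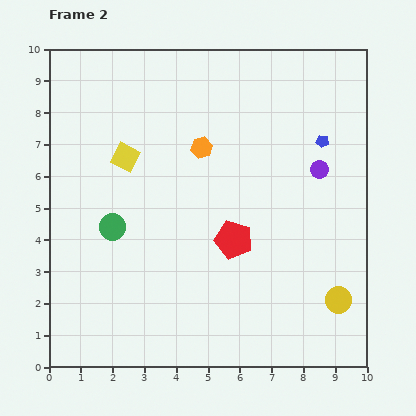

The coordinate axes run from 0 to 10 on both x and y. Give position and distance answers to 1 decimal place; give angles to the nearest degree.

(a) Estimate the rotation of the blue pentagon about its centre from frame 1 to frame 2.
30° counter-clockwise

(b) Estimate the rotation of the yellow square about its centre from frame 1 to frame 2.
40° clockwise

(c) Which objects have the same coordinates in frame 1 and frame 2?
the yellow circle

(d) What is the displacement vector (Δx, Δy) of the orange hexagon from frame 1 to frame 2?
(-2.7, -2.2)

The orange hexagon was at (7.5, 9.1) in frame 1 and (4.8, 6.9) in frame 2.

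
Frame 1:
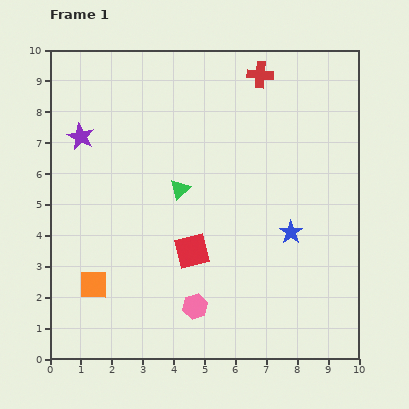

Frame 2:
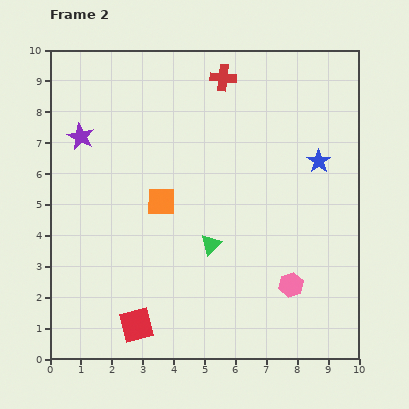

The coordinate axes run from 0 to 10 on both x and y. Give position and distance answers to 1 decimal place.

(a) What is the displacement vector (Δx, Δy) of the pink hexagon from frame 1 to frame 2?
(3.1, 0.7)

The pink hexagon was at (4.7, 1.7) in frame 1 and (7.8, 2.4) in frame 2.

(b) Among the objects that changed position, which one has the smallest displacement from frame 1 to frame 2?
the red cross

(moved 1.2)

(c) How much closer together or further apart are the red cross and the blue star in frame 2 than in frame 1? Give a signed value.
-1.1

Distance in frame 1: 5.2. Distance in frame 2: 4.1.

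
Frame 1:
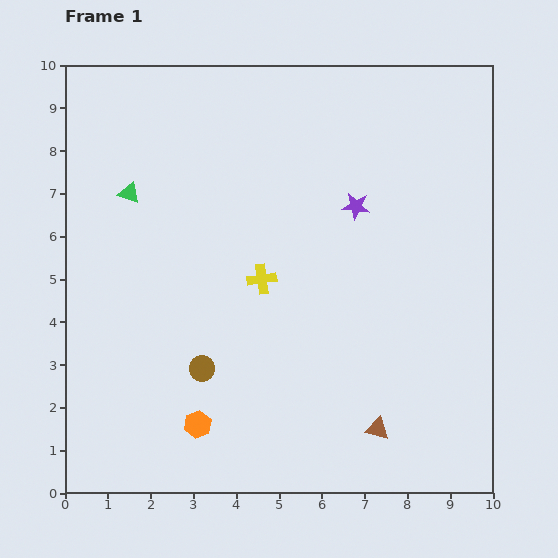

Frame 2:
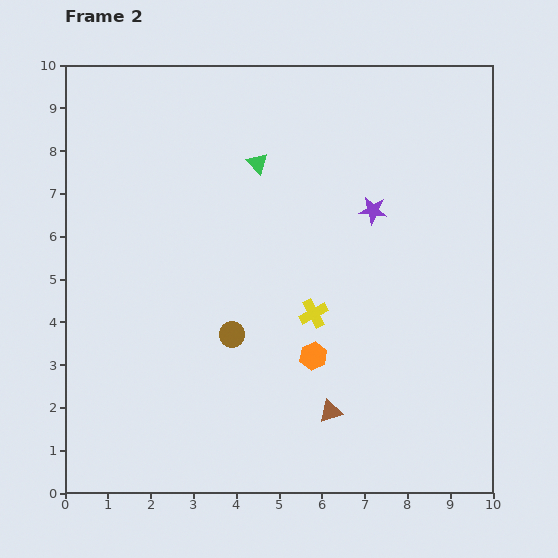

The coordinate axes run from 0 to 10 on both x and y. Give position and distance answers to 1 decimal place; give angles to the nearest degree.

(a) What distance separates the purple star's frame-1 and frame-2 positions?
0.4

The purple star moved from (6.8, 6.7) to (7.2, 6.6), a distance of √(0.4² + 0.1²) ≈ 0.4.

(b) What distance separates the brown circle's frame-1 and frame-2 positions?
1.1

The brown circle moved from (3.2, 2.9) to (3.9, 3.7), a distance of √(0.7² + 0.8²) ≈ 1.1.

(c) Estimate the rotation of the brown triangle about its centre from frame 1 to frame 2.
31° counter-clockwise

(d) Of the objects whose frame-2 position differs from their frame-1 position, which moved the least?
the purple star

(moved 0.4)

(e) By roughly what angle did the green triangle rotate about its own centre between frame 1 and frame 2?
29° clockwise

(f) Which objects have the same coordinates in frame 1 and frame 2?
none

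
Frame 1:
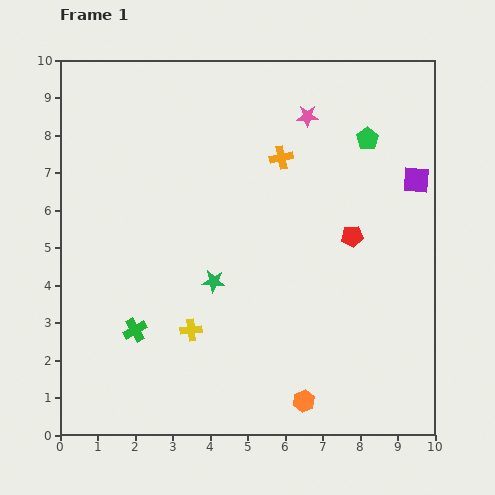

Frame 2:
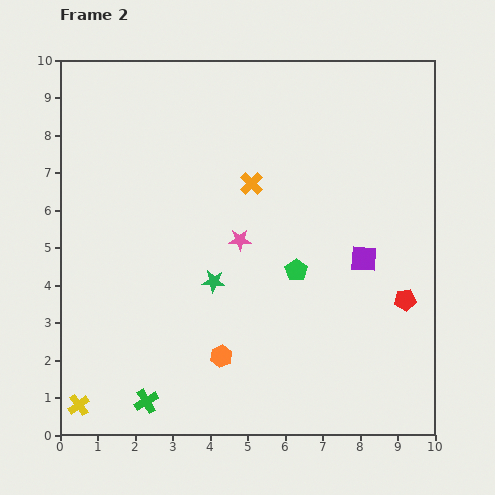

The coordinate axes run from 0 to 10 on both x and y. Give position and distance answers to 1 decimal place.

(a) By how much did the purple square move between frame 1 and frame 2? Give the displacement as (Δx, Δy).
(-1.4, -2.1)

The purple square was at (9.5, 6.8) in frame 1 and (8.1, 4.7) in frame 2.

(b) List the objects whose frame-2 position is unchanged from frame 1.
the green star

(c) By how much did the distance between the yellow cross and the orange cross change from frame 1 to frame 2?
+2.3

Distance in frame 1: 5.2. Distance in frame 2: 7.5.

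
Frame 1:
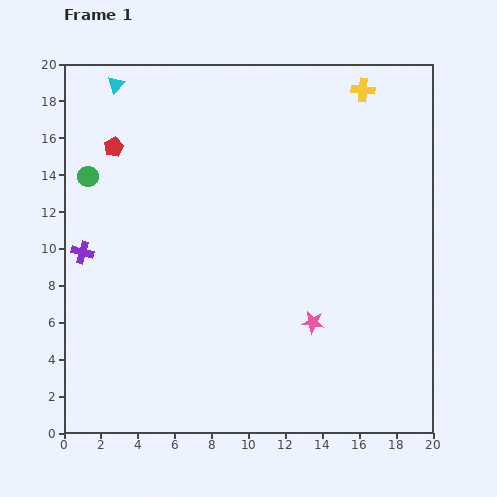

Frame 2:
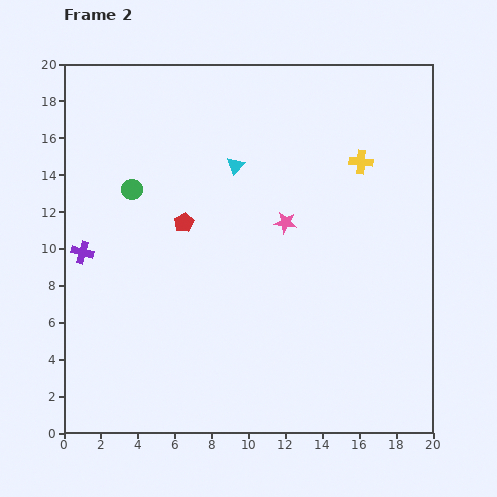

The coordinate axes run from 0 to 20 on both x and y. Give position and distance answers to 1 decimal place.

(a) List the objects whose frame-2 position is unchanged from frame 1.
the purple cross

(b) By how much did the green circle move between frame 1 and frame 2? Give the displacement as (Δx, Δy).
(2.4, -0.7)

The green circle was at (1.3, 13.9) in frame 1 and (3.7, 13.2) in frame 2.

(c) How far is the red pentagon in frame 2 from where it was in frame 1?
5.6

The red pentagon moved from (2.7, 15.5) to (6.5, 11.4), a distance of √(3.8² + 4.1²) ≈ 5.6.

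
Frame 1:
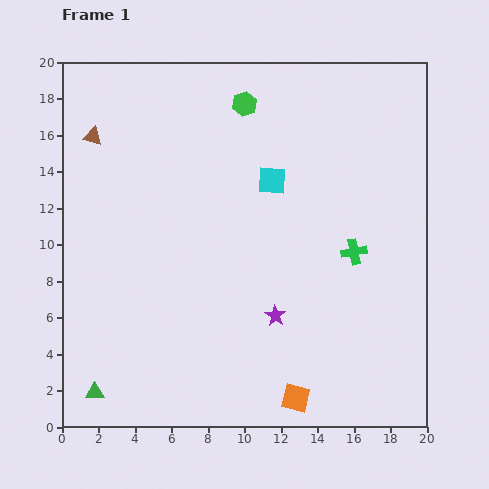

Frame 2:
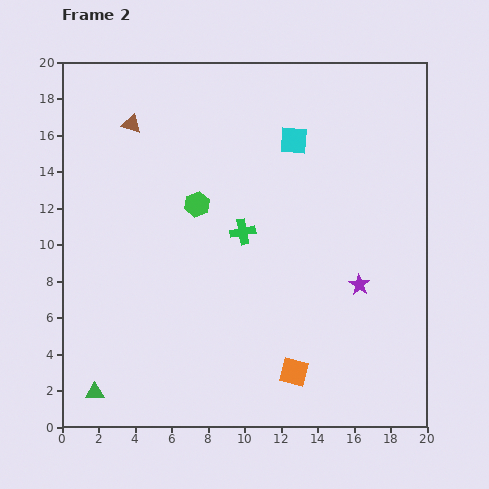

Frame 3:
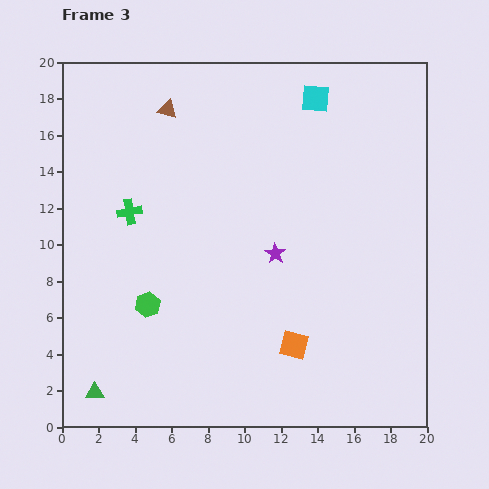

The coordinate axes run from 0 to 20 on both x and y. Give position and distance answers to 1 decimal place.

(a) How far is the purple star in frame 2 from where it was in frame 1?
4.9

The purple star moved from (11.7, 6.1) to (16.3, 7.8), a distance of √(4.6² + 1.7²) ≈ 4.9.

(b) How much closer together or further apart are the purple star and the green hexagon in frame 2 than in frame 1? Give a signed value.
-1.8

Distance in frame 1: 11.7. Distance in frame 2: 9.9.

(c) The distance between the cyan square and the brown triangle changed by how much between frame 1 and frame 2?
-1.2

Distance in frame 1: 10.1. Distance in frame 2: 8.9.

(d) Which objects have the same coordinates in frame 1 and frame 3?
the green triangle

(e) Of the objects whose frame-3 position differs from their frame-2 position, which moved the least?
the orange square

(moved 1.5)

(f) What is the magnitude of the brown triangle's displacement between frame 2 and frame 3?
2.2

The brown triangle moved from (3.8, 16.6) to (5.8, 17.4), a distance of √(2.0² + 0.8²) ≈ 2.2.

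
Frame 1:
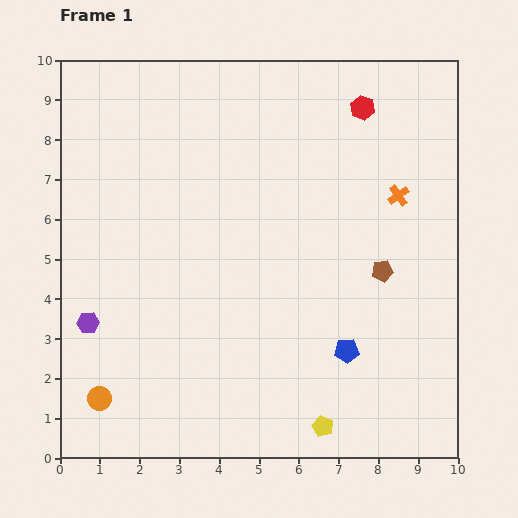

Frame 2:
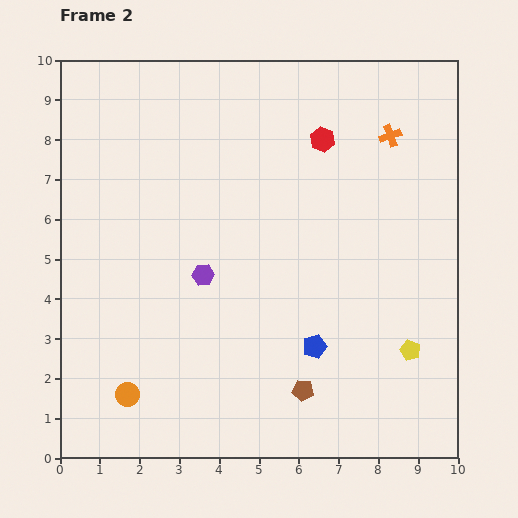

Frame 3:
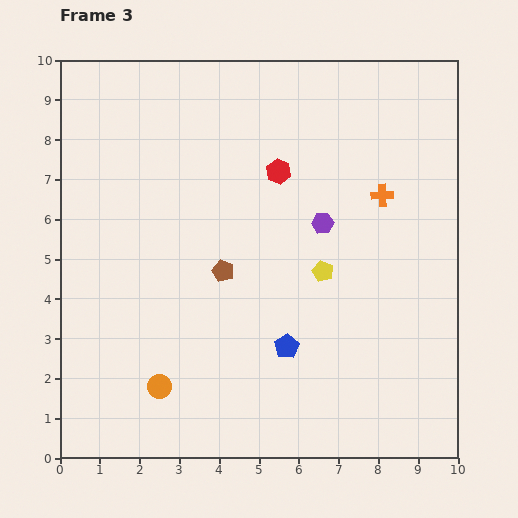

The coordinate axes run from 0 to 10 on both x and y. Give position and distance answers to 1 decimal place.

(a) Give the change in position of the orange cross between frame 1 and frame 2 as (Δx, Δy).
(-0.2, 1.5)

The orange cross was at (8.5, 6.6) in frame 1 and (8.3, 8.1) in frame 2.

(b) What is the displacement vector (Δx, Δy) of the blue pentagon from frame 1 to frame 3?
(-1.5, 0.1)

The blue pentagon was at (7.2, 2.7) in frame 1 and (5.7, 2.8) in frame 3.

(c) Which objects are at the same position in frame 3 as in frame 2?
none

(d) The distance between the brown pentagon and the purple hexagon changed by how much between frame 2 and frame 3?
-1.0

Distance in frame 2: 3.8. Distance in frame 3: 2.8.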